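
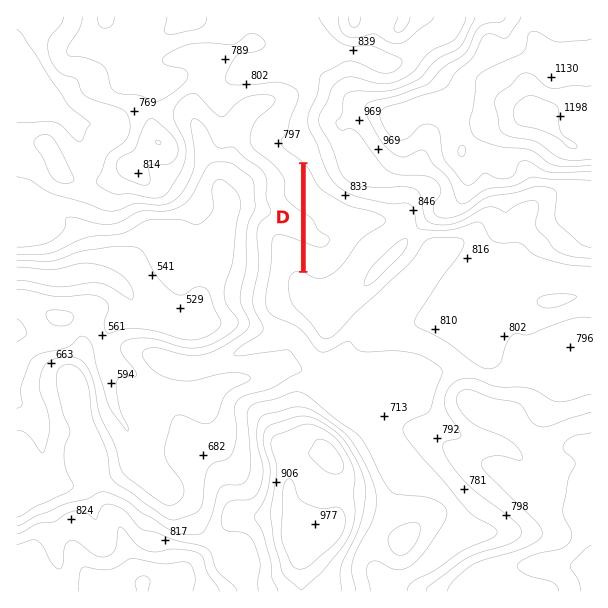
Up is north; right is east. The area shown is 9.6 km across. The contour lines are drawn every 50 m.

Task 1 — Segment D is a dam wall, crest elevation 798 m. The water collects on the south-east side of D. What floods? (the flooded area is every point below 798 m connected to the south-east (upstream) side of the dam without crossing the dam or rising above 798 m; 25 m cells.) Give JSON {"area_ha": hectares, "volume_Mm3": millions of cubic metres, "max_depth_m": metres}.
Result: {"area_ha": 119.9, "volume_Mm3": 31.74, "max_depth_m": 57}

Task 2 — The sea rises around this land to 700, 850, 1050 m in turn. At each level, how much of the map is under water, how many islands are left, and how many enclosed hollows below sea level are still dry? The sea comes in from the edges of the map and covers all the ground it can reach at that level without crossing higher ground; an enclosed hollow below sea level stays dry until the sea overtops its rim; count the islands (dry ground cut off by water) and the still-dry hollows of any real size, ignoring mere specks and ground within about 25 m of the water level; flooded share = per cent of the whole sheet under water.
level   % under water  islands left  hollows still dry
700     22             0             0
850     70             0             0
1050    93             0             0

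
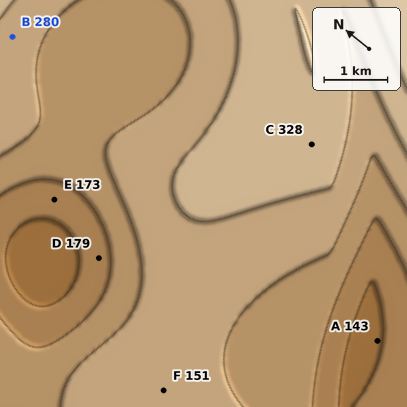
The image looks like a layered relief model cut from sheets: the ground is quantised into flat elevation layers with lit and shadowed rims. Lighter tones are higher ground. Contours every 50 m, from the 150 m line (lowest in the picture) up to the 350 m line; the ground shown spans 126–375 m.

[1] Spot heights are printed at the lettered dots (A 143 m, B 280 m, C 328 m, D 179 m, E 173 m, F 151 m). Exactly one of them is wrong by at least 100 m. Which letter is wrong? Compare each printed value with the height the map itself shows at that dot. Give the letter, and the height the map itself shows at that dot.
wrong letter F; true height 276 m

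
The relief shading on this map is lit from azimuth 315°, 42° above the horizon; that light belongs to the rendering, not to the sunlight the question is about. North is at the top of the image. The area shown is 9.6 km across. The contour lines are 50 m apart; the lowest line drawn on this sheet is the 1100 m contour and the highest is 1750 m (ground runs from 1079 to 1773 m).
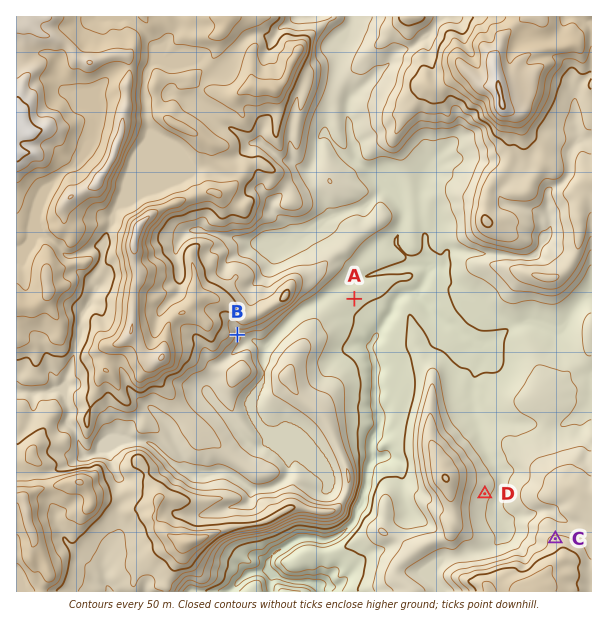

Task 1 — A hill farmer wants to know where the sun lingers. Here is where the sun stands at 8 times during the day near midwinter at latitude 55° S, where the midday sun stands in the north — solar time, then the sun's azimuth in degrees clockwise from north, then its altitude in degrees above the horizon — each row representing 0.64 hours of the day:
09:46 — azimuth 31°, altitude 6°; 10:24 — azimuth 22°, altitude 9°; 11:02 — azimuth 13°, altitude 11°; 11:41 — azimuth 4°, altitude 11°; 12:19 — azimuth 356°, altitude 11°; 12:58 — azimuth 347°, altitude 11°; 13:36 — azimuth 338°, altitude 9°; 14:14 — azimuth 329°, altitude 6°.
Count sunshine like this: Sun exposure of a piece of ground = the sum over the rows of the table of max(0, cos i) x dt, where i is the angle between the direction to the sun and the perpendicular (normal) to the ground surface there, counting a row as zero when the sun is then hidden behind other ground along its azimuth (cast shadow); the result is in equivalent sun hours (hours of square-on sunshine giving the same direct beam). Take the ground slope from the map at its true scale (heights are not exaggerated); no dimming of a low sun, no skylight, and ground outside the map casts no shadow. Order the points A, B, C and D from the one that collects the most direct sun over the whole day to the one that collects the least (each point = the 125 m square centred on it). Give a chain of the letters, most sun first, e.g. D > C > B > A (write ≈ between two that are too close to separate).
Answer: C > A ≈ D > B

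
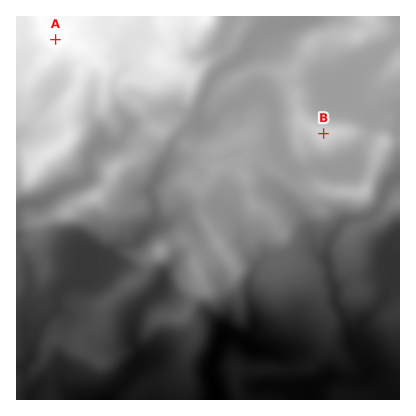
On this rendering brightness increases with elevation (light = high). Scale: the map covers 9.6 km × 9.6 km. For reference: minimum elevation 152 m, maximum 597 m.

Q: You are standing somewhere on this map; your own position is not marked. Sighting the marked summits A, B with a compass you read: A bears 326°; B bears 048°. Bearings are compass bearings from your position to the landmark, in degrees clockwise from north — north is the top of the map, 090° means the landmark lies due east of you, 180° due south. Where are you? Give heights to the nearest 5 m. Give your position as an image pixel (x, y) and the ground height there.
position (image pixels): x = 196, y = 248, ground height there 395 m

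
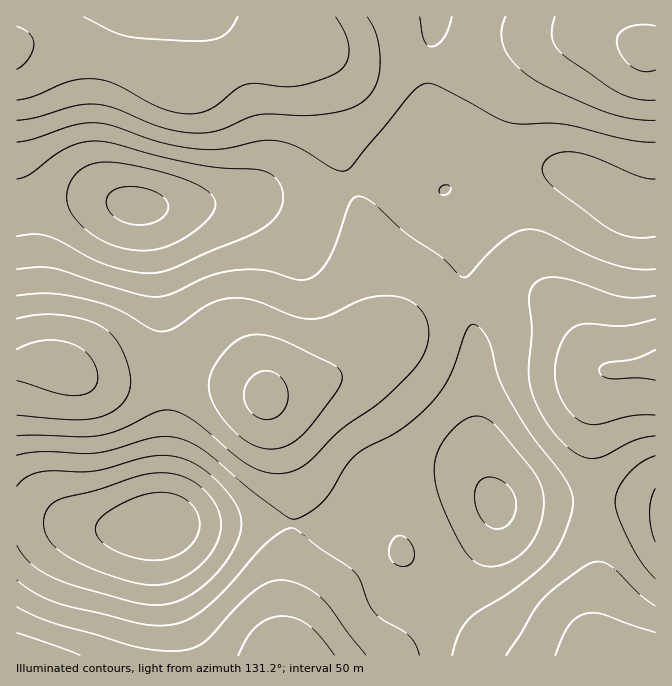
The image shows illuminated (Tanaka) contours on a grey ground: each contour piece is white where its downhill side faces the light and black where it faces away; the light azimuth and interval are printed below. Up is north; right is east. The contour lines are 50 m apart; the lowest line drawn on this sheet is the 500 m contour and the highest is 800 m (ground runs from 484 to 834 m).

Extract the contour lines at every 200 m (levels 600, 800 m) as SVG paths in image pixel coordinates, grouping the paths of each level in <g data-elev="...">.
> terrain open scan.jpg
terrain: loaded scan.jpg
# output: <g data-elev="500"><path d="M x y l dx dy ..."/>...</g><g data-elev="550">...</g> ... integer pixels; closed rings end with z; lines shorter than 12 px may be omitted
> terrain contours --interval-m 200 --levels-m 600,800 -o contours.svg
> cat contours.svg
<g data-elev="600"><path d="M506 655l28-45 9-12 21-17 28-18 8-1 10 4 30 29 15 11"/><path d="M17 607l33 15 80 23 25 5 25 1 14-3 11-7 34-36 19-17 14-7 13-1 20 7 17 11 44 57"/><path d="M655 436l-21 5-35 17-10 0-10-3-19-15-17-23-11-25-3-22 3-40-3-33 3-10 7-6 8-3 12-1 18 5 43 15 15 1 20-2"/><path d="M17 296l35-3 38 7 26 8 34 20 12 4 7-2 8-3 32-22 18-7 12 0 13 2 42 16 18 3 16-3 37-17 13-3 14 0 15 3 11 8 8 11 3 15-2 13-5 12-8 12-14 13-22 20-38 27-33 33-9 6-10 3-18 1-18-6-17-11-41-36-14-7-10-3-13 2-35 17-22 6-18 2-65-1"/><path d="M655 120l-25-2-25-6-54-24-21-11-16-14-10-15-3-16 4-15"/><path d="M367 17l7 11 5 15 1 19-1 15-5 11-7 10-10 7-12 5-33 5-54 0-11 3-27 12-20 3-16-1-19-4-50-20-20-4-20 2-38 11-20 3"/></g><g data-elev="800"><path d="M149 560l15 0 13-5 12-7 8-11 3-12-2-10-6-10-10-8-8-3-10-2-22 3-29 13-11 9-5 7-2 4 2 7 10 11 19 9z"/><path d="M128 223l16 2 15-5 8-8 1-5-1-5-8-9-15-5-17-1-13 3-5 3-2 5 1 10 7 9z"/></g>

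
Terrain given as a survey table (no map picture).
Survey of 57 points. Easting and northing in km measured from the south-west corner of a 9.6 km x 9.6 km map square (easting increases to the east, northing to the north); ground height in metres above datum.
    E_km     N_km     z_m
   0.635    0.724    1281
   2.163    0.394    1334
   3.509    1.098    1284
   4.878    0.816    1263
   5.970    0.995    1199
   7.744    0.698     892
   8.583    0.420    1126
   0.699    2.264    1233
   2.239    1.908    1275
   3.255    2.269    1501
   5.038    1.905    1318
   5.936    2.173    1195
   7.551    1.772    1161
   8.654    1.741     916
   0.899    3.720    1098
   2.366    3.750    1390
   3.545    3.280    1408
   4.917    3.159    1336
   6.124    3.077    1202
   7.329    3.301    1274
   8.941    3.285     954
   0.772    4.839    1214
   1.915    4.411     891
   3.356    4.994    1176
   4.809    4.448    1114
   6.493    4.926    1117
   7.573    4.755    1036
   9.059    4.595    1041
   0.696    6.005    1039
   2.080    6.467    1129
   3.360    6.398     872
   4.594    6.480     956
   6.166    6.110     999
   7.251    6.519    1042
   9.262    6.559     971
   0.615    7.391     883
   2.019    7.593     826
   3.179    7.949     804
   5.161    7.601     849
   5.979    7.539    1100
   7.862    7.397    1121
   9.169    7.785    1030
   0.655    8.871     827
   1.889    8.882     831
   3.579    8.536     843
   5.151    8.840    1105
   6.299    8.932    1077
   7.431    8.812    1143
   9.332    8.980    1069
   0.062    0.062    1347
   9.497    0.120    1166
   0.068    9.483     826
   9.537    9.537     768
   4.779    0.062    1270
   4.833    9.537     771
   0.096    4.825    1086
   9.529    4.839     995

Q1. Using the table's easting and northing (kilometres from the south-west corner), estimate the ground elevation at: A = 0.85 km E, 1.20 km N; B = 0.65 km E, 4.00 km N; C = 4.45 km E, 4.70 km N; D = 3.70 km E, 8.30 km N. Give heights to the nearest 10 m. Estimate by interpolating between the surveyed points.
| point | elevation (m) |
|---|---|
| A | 1300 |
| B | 1110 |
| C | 1060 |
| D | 740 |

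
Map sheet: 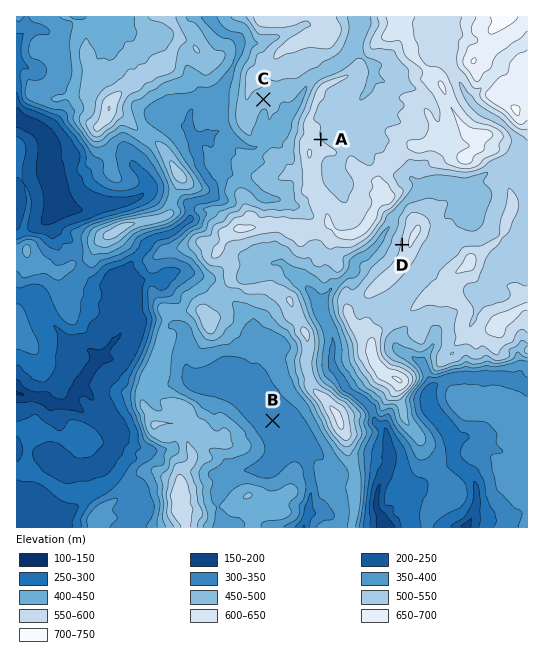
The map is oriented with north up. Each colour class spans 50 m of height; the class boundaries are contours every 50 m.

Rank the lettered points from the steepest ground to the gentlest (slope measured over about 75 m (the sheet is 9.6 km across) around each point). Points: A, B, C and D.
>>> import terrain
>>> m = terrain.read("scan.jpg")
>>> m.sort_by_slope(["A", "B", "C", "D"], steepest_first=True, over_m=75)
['D', 'A', 'C', 'B']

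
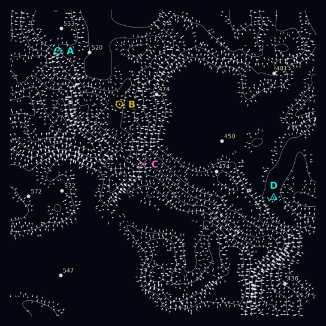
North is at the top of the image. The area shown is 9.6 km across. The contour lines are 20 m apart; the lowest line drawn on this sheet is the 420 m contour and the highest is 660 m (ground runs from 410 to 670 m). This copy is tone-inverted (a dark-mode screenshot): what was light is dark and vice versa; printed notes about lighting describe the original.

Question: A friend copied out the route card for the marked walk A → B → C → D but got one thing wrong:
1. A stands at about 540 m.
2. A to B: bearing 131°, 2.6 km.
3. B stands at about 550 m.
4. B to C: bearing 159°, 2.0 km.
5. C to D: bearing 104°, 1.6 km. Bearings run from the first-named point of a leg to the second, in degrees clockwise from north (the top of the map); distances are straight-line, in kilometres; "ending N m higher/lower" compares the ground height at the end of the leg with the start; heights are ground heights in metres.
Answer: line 5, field distance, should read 4.2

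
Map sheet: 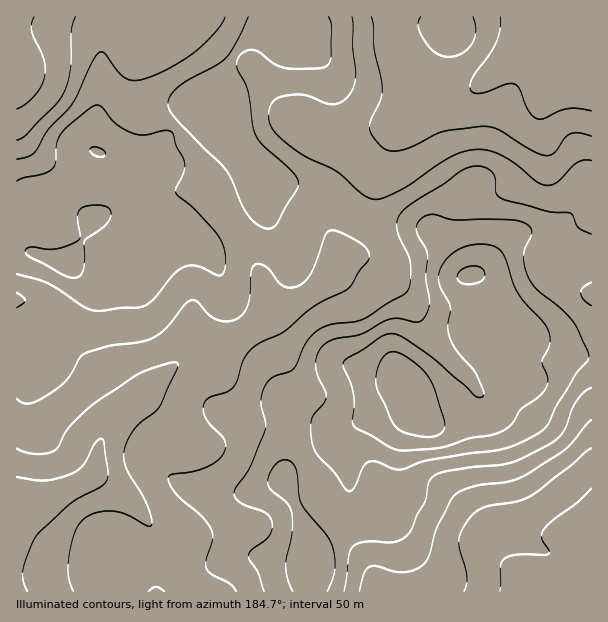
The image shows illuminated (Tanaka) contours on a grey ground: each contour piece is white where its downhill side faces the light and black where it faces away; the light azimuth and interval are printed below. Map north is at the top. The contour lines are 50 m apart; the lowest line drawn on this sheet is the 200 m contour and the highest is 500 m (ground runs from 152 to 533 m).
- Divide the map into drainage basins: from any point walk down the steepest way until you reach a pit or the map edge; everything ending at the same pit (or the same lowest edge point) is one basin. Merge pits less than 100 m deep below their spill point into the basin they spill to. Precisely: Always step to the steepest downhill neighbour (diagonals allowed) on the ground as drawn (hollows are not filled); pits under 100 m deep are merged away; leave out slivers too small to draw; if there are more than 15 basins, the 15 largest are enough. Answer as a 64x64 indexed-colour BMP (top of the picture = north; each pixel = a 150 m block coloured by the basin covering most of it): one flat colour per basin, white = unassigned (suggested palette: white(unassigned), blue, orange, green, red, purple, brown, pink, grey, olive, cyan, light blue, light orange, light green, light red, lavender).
<image width="64" height="64" href="data:image/bmp;base64,Qk12CAAAAAAAAHYAAAAoAAAAQAAAAEAAAAABAAQAAAAAAAAIAAATCwAAEwsAABAAAAAAAAAA////ALR3HwAOf/8ALKAsACgn1gC9Z5QAS1aMAMJ34wB/f38AIr28AM++FwDox64AeLv/AIrfmACWmP8A1bDFABERERERERERERERERERERETMzMzMzMzMzMzMzMzMzMzERERERERERERERERERERERMzMzMzMzMzMzMzMzMzMzMREREREREREREREREREREREzMzMzMzMzMzMzMzMzMzMxERERERERERERERERERERETMzMzMzMzMzMzMzMzMzMzERERERERERERERERERERERMzMzMzMzMzMzMzMzMzMzMREREREREREREREREREREREzMzMzMzMzMzMzMzMzMzMxEREREREREREREREREREREzMzMzMzMzMzMzMzMzMzMzERERERERERERERERERERETMzMzMzMzMzMzMzMzMzMzMRERERERERERERERERERERMzMzMzMzMzMzMzMzMzMzMxERERERERERERERERERERMzMzMzMzMzMzMzMzMzMzMzEREREREREREREREREREREzMzMzMzMzMzMzMzMzMzMzMREREREREREREREREREREzMzMzMzMzMzMzMzMzMzMzMxERERERERERERERERERETMzMzMzMzMzMzMzMzMzMzMzERERERERERERERERERERMzMzMzMzMzMzMzMzMzMzMzMRERERERERERERERERERETMzMzMzMzMzMzMzMzMzMzMxERERERERERERERERERERETMzMzMzMzMzMzMzMzMzMzERERERERERERERERERERERETMzMzMzMzMzMzMzMzMzMREREREREREREREREREREREREzMzMzMzMzMzMzMzMzMxEREREREREREREREREREREREREzMzMzMRERMzMzMzMzERERERERERERERERERERERERERMzMzERERERMzMzMzMRERERERERERERERERERERERERERMzMRERERETMzMzMxERERERERERERERERERERERERERERERERERERMzMzMzERERERERERERERERERERERERERERERERERERETMzMzMRERERERERERERERERERERERERERERERERERERMzMzMxERERERERERERERERERERERERERERERERERERMzMzMzEREREREREREREREREREREREREREREREREREREzMzMzMREREREREREREREREREREREREREREREREREREzMzMiIhERERERERERERERERERERERERERERERERERETMzIiIiEREREREREREREREREREREREREREREREREREREzIiIiIRERERERERERERERERERERERERERERERERERETIiIiIhERERERERERERERERERERERERERERERERERERIiIiIiERERERERERERERERERERERERERERERERERERIiIiIiIRERERERERERERERERERERERERERERERERERIiIiIiIhEREREREREREREREREREREREREREREREREREiIiIiIiEREREREREREREREREREREREREREREREREREiIiIiIiIRERERERERERERERERERERERERERERERERIiIiIiIiIhEREREREREREREREREREREREREREREREREiIiIiIiIiERREERESIiIREREREREREREREREREREREiIiIiIiIiJERERBESIiIiIhIREREREREREREREREREiIiIiIiIiIkREREESIiIiIiIiEREREREREREREREREiIiIiIiIiIiRERERCIiIiIiIiIhERERERERERERERIiIiIiIiIiIiJEREREQiIiIiIiIiIhERERERERESIiIiIiIiIiIiIiIkREREREIiIiIiIiIiIREREREREiIiIiIiIiIiIiIiIiRERERERCIiIiIiIiIiERERERIiIiIiIiIiIiIiIiIiJEREREREIiIiIiIiIiIhERERIiIiIiIiIiIiIiIiIiIkREREREQiIiIiIiIiIiEiIiIiIiIiIiIiIiIiIiIiIiRERERERCIiIiIiIiIiIiIiIiIiIiIiIiIiIiIiIiIiJEREREREIiIiIiIiIiIiIiIiIiIiIiIiIiIiIiIiIiIkRERERERERCIiIiIiIiIiIiIiIiIiIiIiIiIiIiIiIiREREREREREQiIiIiIiIiIiIiIiIiIiIiIiIiIiIiIiJEREREREREREIiIiIiIiIiIiIiIiIiIiIiIiIiIiIiIkRERERERERERCIiIiIiIiIiIiIiIiIiIiIiIiIiIiIiREREREREREREQiIiIiIiIiIiIiIiIiIiIiIiIiIiIiJERERERERERERCIiIiIiIiIiIiIiIiIiIiIiIiIiIiIkREREREREREREQiIiIiIiIiIiIiIiIiIiIiIiIiIiIiREREREREREREREIiIiIiIiIiIiIiIiIiIiIiIiIiIiJERERERERERERERCIiIiIiIiIiIiIiIiIiIiIiIiIiIkREREREREREREREQiIiIiIiIiIiIiIiIiIiIiIiIiIiREREREREREREREREIiIiIiIiIiIiIiIiIiIiIiIiIiJEREREREREREREREQiIiIiIiIiIiIiIiIiIiIiIiIiIkREREREREREREREREIiIiIiIiIiIiIiIiIiIiIiIiIiRERERERERERERERERCIiIiIiIiIiIiIiIiIiIiIiIiJEREREREREREREREREQiIiIiIiIiIiIiIiIiIiIiIiIkREREREREREREREREREREIiIiIiIiIiIiIiIiIiIiIi"/>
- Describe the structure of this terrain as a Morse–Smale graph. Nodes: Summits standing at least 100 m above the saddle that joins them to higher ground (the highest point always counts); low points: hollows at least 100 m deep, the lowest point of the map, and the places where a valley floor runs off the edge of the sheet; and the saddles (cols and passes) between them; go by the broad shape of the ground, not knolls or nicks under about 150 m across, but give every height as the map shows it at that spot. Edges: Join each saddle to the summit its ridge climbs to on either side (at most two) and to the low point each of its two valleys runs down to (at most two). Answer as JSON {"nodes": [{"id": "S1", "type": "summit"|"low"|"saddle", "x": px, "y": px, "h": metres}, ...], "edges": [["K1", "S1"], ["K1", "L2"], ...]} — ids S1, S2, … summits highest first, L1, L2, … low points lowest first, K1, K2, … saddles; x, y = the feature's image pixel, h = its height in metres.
{"nodes": [
{"id": "S1", "type": "summit", "x": 419, "y": 404, "h": 533},
{"id": "S2", "type": "summit", "x": 68, "y": 263, "h": 417},
{"id": "L1", "type": "low", "x": 533, "y": 17, "h": 152},
{"id": "L2", "type": "low", "x": 17, "y": 500, "h": 158},
{"id": "L3", "type": "low", "x": 531, "y": 591, "h": 177},
{"id": "L4", "type": "low", "x": 17, "y": 17, "h": 186},
{"id": "K1", "type": "saddle", "x": 303, "y": 456, "h": 391},
{"id": "K2", "type": "saddle", "x": 177, "y": 129, "h": 350},
{"id": "K3", "type": "saddle", "x": 368, "y": 216, "h": 313}],
"edges": [["K1", "S1"], ["K1", "L2"], ["K1", "L3"], ["K2", "S2"], ["K2", "L1"], ["K2", "L4"], ["K3", "S1"], ["K3", "S2"], ["K3", "L1"], ["K3", "L2"]]}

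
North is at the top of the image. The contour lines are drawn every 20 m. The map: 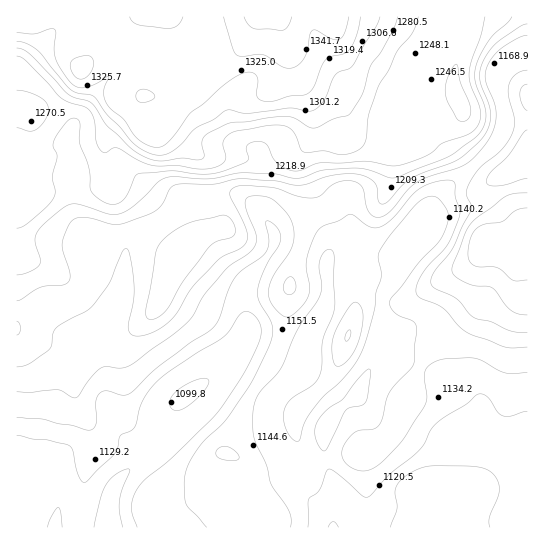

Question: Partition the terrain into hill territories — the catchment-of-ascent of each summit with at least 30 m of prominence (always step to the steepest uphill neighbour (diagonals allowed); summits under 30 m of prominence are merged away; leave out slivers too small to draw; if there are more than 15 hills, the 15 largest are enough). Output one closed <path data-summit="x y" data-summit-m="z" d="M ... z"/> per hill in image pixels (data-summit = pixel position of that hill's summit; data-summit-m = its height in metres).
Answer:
<path data-summit="277 17" data-summit-m="1367" d="M527 16l-511 1 1 511 511-1 0-76-3 0-12 5-30 27 14-16 6-12-23-29-4-21-10-10-47-30-20-5-22 0-5 3-13 30-24 19 1-3-4-8-31-31 8-35 14-22 4-12 0-40 2-7 10-9 19-4 23 12 21 6 26-40 9-21 52-46 10-13 5-12 0-17-7-20-1-13 4-10 6-6 11-6 11-4z"/><path data-summit="519 255" data-summit-m="1237" d="M527 52l-10 3-11 6-6 6-4 10 1 13 7 20 0 17-5 12-10 13-52 46-9 21-24 38-9 21-10 12-4 9 0 24-8 36 1 2 25-1 20 5 47 30 10 10 4 21 23 29-6 12-11 13 27-24 15-6z"/><path data-summit="347 337" data-summit-m="1181" d="M358 241l-19 4-11 12-1 44-4 12-14 22-8 34 2 4 29 28 4 8-1 3 24-19 14-31 8-39 0-24 22-38-4-4-25-6z"/>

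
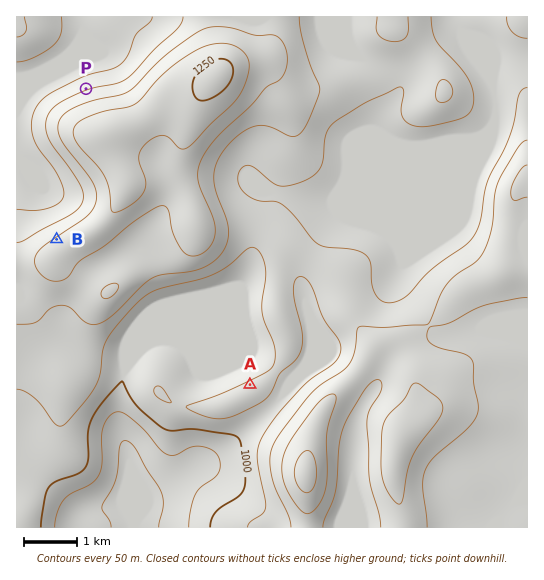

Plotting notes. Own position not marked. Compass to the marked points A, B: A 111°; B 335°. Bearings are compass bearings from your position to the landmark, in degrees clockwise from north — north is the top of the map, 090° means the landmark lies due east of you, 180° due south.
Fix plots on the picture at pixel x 97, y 326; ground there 1100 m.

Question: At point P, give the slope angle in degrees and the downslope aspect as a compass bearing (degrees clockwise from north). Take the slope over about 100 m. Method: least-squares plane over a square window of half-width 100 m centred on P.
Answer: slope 12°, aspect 340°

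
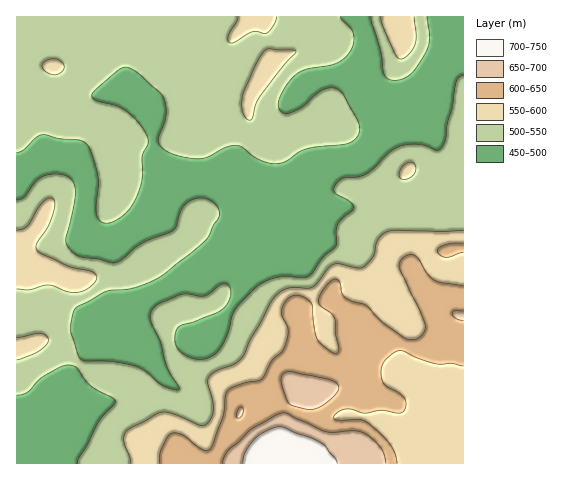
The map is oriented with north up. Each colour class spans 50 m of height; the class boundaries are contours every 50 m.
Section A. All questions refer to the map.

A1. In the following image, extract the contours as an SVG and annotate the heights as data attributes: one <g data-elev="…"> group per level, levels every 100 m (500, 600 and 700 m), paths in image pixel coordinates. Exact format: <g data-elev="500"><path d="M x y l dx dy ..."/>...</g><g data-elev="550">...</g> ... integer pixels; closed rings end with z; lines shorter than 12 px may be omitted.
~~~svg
<g data-elev="500"><path d="M17 395l11-3 10-11 8-6 15-8 8-2 8 3 9 13 5 5 23 13 1 5-18 20-10 22-8 12-2 5"/><path d="M17 153l7-3 11-12 7-3 18 4 18 1 6 2 6 8 8 24 0 12-2 23 2 9 4 4 6 1 7-2 8-5 9-11 8-16 2-14 0-18 6-12 0-6-7-14-14-13-10-6-21-5-4-5 3-6 20-17 10-6 6 2 7 4 25 23 3 8 0 11-8 26 5 7 11 7 16 3 12 1 7-3 17-9 11-2 6 3 16 12 10 3 8 1 9-3 13-9 7-3 43-6 5-3 4-4 1-11-15-29-7-7-7-1-8 2-20 17-12 6-8-1-4-7 2-7 4-9 13-15 10-5 28-5 8-5 6-6 4-10 0-9-2-6-9-8-2-3"/><path d="M463 75l-4 2-3 5-4 26-5 17-1 14-5 9-4 2-11-4-9-2-17 2-10 6-23 22-10 3-13 1-5 3-5 6 0 5 16 10 4 6-16 16-2 7 1 12-2 4-12 10-10 15-5 4-6 2-15-2-10 1-13 5-9 6-20 21-11 33-4 7-6 6-7 3-7 2-15-5-8-8-2-6 0-7 2-5 3-3 35-12 9-6 4-6 3-7 0-5-3-5-4-1-3 1-17 11-17-2-7 1-20 8-6 4-4 7 1 8 10 20 6 25 12 19 0 3-1 1-16-5-16-13-12-6-21-4-26-1-6-1-3-5-7-22 0-13 3-9 5-5 27-15 25-2 21-8 12-7 28-21 15-15 6-13 5-7 1-7-4-7-5-4-7-2-7 0-6 3-8 8-6 17-3 4-29 12-23 18-9 3-14-4-20-3-5-4-6-7-1-7 9-44-1-9-5-8-12-3-14 2-8 6-11 16-7 2"/><path d="M371 17l10 36 3 21 4 5 7 1 8-1 8-5 15-21 4-14-3-22"/></g><g data-elev="600"><path d="M397 463l-2-9-5-9-20-20-9-5-25 0-2-2 0-2 6-5 7-2 17 4 18-3 17 3 5-2 2-7-2-6-6-6-13-7-4-9 0-8 3-6 13-11 6 0 15 7 17 6 17-1 11 3"/><path d="M463 285l-22-2-7-3-6-6-9-14-5-5-5 0-6 3-4 6 1 6 19 38 6 18 0 4-4 6-4 3-6 1-7-2-19-14-18-18-22-8-3-5-3-12-3-2-3 1-10 10-5 11 3 5 10 7 4 6 1 15 3 14-1 3-2 2-11-6-8-8-4-17-1-16-1-4-11-6-9 1-6 5-3 9 0 5 6 14-4 19-12 11-10 19-21 5-10 4-4 3-2 5-2 21-13 32-3 2-4-1-20-15-5-2-6 0-4 4-7 12-1 14"/><path d="M463 243l-17 2-7 3-2 3 3 4 6 2 17-5"/></g><g data-elev="700"><path d="M337 463l-2-4-9-12-6-5-35-14-6-1-13 4-11 8-10 13-2 11"/></g>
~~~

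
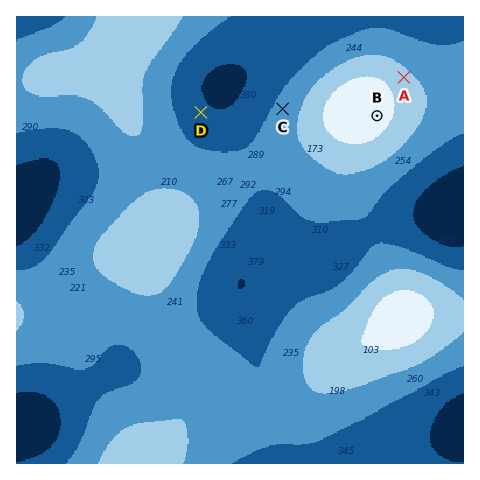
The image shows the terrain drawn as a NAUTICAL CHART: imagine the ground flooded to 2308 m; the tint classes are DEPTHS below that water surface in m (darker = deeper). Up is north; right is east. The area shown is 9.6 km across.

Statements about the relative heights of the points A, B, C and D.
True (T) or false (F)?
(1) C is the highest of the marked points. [F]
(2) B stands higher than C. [T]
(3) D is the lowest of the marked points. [T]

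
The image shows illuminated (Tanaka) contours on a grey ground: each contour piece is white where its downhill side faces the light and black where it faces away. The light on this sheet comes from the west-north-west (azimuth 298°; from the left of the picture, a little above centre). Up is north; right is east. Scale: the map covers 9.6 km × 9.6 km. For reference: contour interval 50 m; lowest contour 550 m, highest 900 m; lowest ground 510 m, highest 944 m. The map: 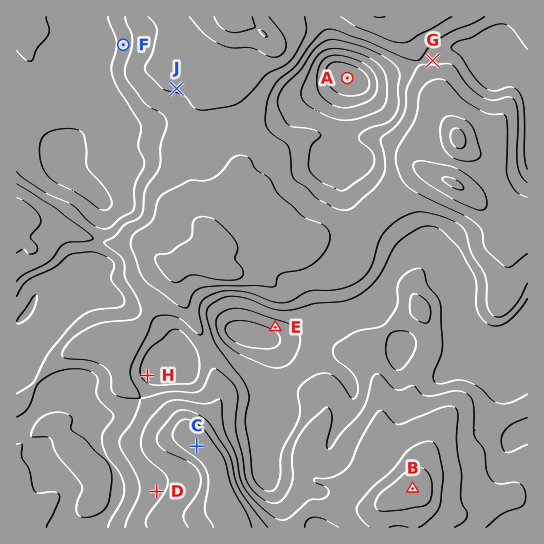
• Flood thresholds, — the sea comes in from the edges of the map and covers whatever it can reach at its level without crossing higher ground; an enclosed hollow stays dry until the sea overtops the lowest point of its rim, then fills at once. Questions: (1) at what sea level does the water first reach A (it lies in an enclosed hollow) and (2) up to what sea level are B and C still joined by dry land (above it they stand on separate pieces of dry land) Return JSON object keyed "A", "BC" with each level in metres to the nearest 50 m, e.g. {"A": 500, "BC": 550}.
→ {"A": 750, "BC": 800}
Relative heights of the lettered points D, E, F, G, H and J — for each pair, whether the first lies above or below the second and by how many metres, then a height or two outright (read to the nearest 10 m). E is below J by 180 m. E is below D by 170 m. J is above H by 120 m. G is above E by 120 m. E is below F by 100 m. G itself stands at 740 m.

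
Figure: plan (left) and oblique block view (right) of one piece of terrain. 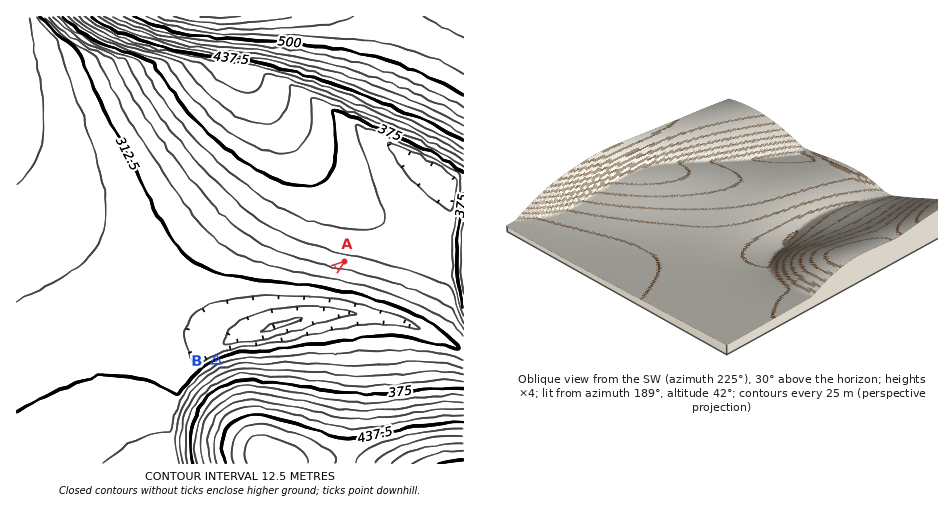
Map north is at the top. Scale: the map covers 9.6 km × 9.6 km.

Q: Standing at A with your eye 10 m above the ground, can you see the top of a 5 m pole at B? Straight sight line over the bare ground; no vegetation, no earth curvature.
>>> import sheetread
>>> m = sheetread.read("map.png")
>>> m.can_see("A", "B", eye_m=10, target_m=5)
True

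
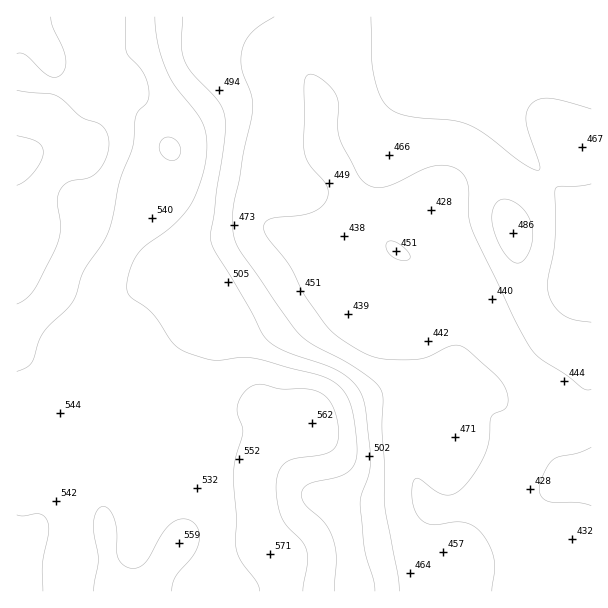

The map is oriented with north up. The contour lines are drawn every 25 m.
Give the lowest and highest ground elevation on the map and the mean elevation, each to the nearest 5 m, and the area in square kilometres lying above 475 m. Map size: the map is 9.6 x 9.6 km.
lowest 420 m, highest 610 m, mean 495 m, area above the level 47.2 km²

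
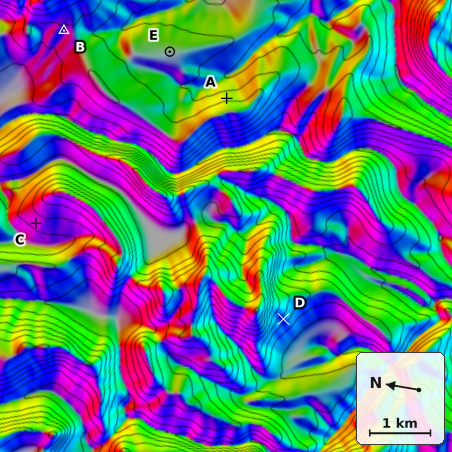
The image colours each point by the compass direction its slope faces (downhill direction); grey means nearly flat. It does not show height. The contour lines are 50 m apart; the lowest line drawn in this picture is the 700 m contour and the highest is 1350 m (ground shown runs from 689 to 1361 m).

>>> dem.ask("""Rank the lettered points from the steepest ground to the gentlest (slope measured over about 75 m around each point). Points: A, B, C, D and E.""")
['D', 'A', 'C', 'B', 'E']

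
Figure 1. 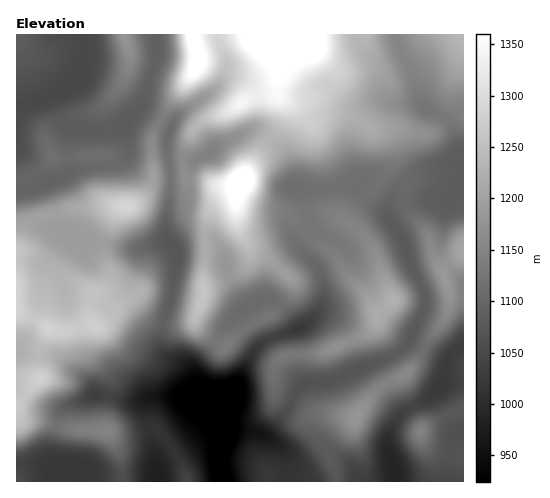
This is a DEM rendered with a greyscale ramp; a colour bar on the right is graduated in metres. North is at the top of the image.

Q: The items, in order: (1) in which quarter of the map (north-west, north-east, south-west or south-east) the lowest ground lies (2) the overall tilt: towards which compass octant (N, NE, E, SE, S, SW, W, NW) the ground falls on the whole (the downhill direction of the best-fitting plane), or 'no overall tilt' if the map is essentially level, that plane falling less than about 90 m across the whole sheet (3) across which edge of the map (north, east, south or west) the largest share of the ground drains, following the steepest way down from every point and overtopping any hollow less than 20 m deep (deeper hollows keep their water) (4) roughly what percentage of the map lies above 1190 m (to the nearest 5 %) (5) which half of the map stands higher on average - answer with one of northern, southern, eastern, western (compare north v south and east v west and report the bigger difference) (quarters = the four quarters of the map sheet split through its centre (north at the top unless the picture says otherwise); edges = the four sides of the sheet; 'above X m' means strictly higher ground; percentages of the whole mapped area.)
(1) Look to the south-west quarter for the lowest ground.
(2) Overall the map slopes down towards the south.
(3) Most of the ground drains across the southern edge.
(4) About 30 % of the map lies above 1190 m.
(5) Taken as a whole, the northern half is higher than the southern.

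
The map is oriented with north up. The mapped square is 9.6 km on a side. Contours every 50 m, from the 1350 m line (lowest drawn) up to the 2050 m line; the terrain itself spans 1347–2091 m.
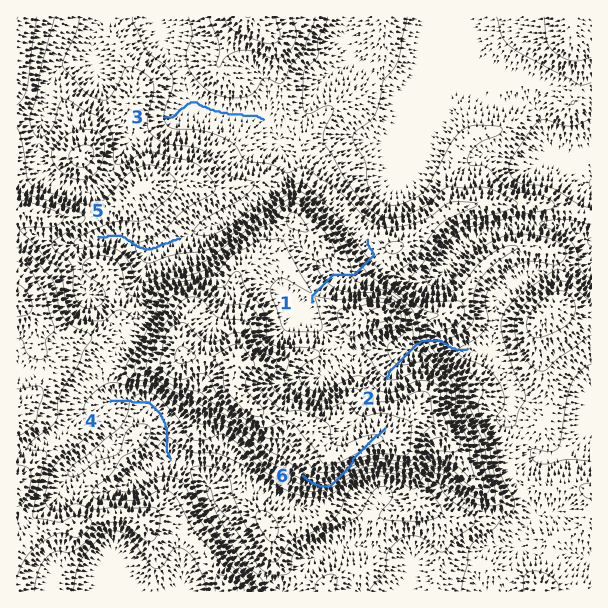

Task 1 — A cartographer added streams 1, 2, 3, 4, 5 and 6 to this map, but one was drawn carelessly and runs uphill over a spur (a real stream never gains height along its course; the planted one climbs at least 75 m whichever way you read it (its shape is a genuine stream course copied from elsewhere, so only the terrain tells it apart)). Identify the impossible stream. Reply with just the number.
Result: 6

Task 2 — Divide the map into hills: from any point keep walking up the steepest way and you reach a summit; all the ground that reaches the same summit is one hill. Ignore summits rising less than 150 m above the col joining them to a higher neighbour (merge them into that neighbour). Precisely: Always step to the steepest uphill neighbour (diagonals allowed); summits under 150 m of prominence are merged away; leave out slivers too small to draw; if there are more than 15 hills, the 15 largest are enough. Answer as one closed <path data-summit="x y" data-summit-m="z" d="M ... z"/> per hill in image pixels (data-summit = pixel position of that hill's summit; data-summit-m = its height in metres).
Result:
<path data-summit="237 363" data-summit-m="2091" d="M591 16l-244 0-3 26 8 18-23 14-9 9-18 37-18 13-5 6-13-17-8-6-34-2-12-4-18-8-19-42-17-27-5-17-137 1 0 213 14 2 24 12 26-1-2 5 1 30 6 12 11 10 13 21 15 15-4 11-14 18-3 9 1 9 6 10 7 5 20 6 14 1-11 7-32 36-22 14-6 5 0 3 6 9 15 13 21-5 25-18 18-7 11 0 7 2 9 5 13 11 7 23 11 15-28 18-11 13-3 8 2 35 409-1z"/><path data-summit="17 300" data-summit-m="1987" d="M24 230l-8 1 0 360 166 1-1-35 3-8 11-13 28-18-11-15-7-23-13-11-16-7-11 0-9 2-28 20-21 8-9-2-16-17-2-6 6-5 22-14 16-20 16-16 11-7-14-1-20-6-7-5-6-10-1-9 3-9 14-18 4-11-15-15-13-21-11-10-6-12 0-33-25-1z"/><path data-summit="248 17" data-summit-m="1701" d="M345 16l-190 0-1 2 4 15 17 27 19 42 10 6 20 6 34 2 8 6 13 17 5-6 18-13 18-37 9-9 23-14-8-18z"/>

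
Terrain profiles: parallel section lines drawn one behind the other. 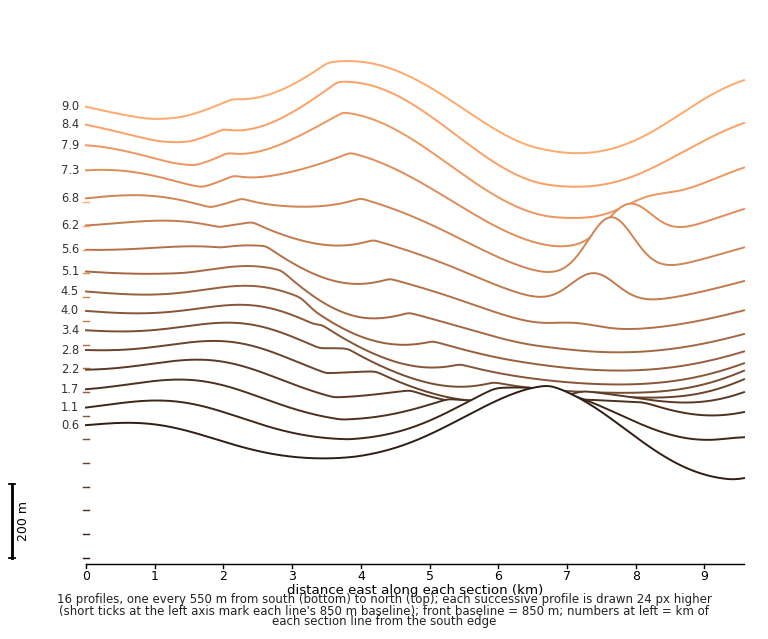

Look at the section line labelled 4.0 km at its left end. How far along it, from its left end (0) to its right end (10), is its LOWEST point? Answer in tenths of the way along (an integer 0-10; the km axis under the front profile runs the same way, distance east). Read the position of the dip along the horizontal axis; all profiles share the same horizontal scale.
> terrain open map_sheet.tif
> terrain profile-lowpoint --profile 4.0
8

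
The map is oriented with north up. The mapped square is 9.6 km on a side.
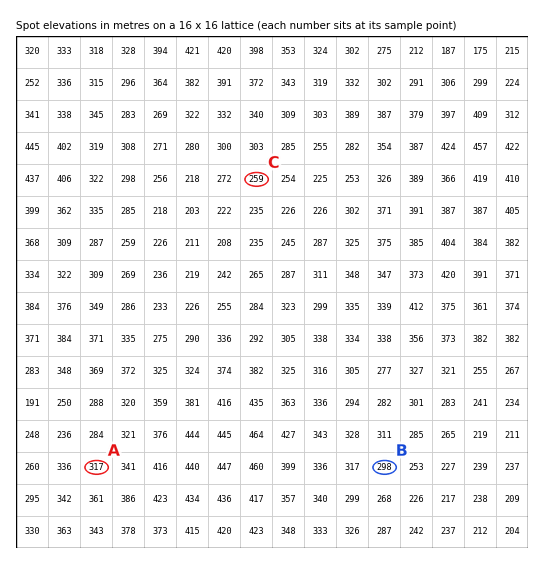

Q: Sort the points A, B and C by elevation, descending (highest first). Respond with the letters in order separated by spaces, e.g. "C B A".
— A B C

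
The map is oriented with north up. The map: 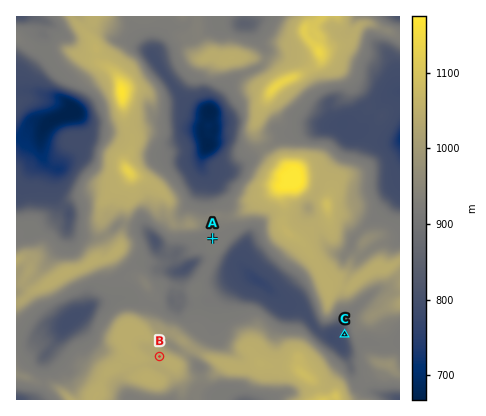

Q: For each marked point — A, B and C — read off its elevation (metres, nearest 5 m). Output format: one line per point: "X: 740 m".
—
A: 920 m
B: 1035 m
C: 815 m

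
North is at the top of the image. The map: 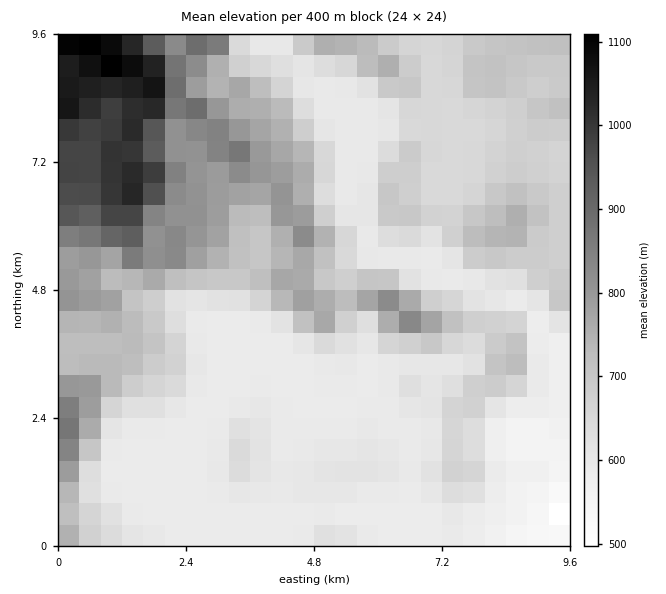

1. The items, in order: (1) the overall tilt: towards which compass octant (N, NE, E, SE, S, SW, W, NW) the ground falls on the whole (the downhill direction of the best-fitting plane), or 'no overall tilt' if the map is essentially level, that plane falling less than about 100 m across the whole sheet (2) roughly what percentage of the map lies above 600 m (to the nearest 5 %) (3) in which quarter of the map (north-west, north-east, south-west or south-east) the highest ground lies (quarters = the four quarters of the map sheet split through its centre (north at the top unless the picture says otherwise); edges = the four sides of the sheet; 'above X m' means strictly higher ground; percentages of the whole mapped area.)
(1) Overall the map slopes down towards the south-east.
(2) Ground above 600 m makes up about 70 % of the sheet.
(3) The highest ground is in the north-west quarter.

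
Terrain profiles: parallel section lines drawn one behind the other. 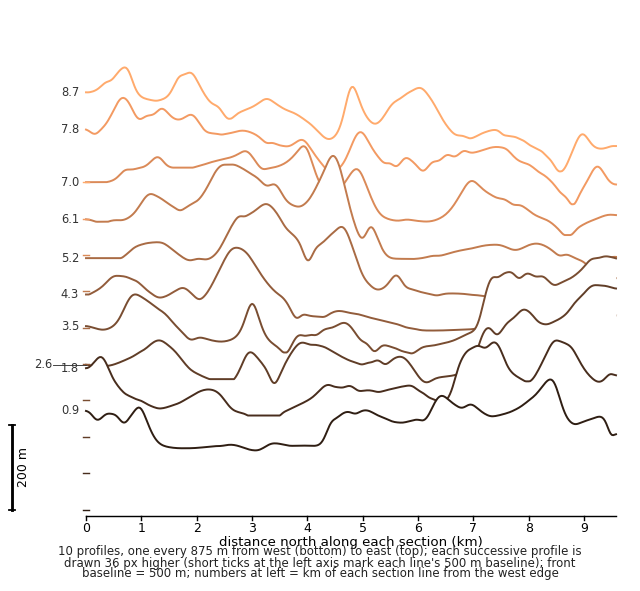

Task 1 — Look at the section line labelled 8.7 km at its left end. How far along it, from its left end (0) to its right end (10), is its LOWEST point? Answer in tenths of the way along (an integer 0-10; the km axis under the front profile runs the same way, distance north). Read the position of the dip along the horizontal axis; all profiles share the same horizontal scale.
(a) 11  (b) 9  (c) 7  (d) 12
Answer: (b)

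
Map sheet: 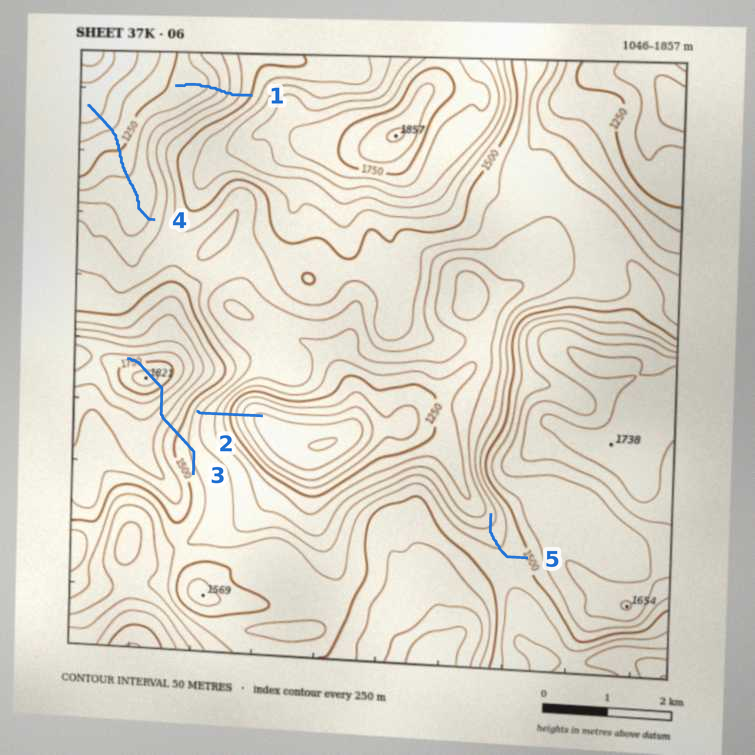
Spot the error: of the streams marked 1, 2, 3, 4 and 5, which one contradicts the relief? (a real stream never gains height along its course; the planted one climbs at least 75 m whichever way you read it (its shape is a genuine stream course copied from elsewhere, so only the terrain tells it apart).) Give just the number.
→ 3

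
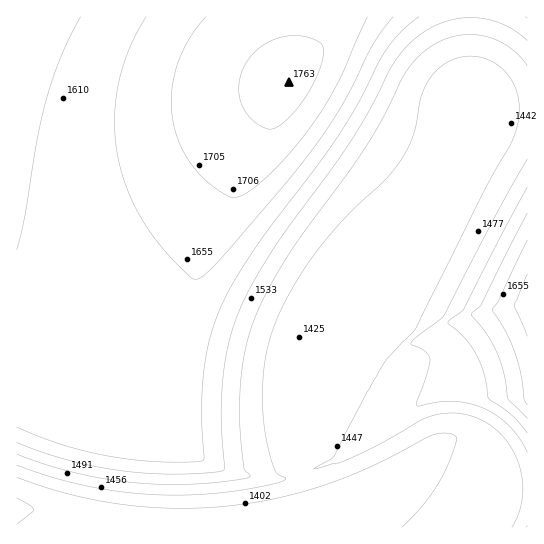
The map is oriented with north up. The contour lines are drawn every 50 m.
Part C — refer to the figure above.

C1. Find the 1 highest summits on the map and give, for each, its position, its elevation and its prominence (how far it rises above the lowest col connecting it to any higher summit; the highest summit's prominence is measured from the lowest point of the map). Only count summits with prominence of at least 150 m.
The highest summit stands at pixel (289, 82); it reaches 1763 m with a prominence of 416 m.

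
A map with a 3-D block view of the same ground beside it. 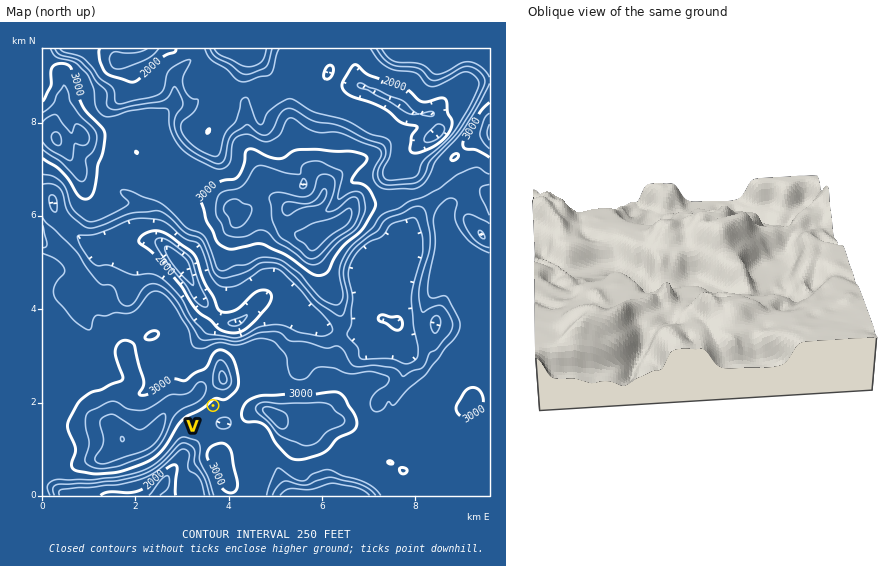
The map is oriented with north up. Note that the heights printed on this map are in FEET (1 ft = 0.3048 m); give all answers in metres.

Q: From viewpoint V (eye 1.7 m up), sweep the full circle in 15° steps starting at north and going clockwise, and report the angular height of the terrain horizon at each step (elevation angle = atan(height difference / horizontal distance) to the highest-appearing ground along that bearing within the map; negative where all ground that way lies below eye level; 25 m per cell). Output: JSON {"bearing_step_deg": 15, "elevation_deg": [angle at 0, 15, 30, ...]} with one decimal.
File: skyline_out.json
{"bearing_step_deg": 15, "elevation_deg": [10.9, 16.3, 16.0, 6.7, 2.2, 0.2, 7.3, 7.8, 1.1, -0.2, -0.2, 1.6, 2.1, -2.9, -2.2, -0.4, 7.5, 9.0, 9.8, 15.1, 17.6, 17.4, 14.7, 11.5]}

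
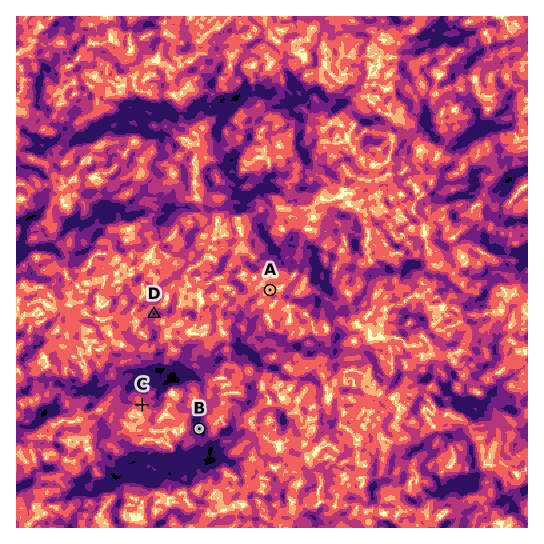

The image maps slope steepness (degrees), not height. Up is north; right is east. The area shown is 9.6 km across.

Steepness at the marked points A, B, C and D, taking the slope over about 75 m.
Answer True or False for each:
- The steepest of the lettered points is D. False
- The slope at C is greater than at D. False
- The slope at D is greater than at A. True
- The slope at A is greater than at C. False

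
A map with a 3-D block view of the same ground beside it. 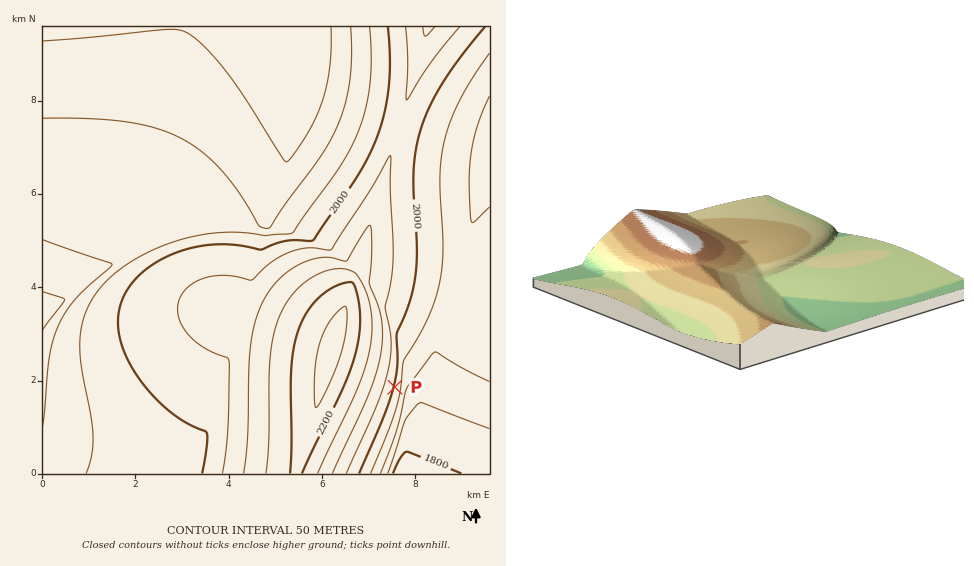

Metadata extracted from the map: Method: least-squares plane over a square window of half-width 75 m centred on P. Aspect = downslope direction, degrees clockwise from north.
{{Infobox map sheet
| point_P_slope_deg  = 16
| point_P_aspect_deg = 103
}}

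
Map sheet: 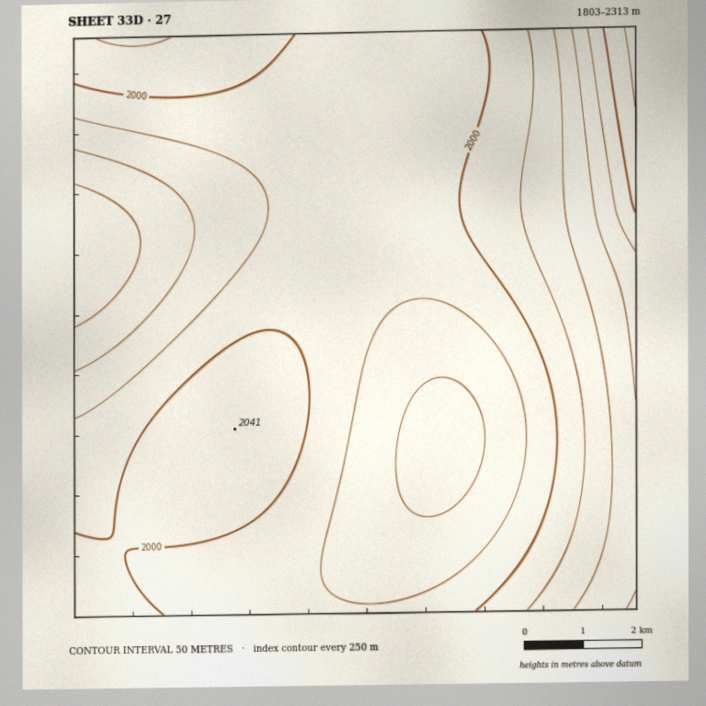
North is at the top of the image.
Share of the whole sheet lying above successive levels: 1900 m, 91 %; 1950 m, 75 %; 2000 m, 36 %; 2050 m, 15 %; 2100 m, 9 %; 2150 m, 4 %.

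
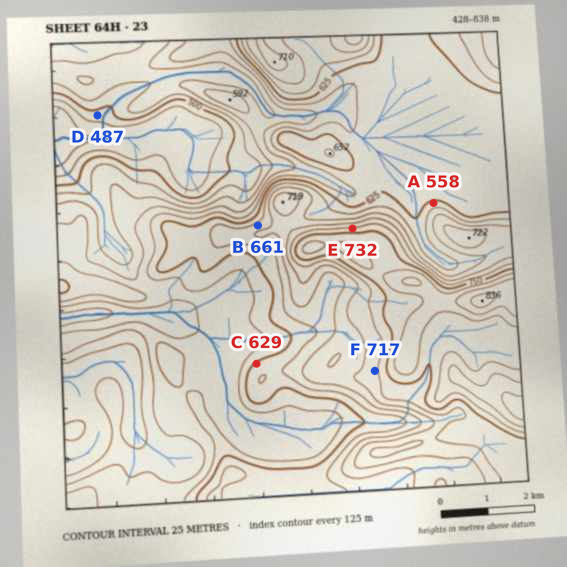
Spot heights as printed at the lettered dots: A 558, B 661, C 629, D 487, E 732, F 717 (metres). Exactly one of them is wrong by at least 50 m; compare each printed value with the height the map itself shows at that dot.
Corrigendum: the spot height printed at A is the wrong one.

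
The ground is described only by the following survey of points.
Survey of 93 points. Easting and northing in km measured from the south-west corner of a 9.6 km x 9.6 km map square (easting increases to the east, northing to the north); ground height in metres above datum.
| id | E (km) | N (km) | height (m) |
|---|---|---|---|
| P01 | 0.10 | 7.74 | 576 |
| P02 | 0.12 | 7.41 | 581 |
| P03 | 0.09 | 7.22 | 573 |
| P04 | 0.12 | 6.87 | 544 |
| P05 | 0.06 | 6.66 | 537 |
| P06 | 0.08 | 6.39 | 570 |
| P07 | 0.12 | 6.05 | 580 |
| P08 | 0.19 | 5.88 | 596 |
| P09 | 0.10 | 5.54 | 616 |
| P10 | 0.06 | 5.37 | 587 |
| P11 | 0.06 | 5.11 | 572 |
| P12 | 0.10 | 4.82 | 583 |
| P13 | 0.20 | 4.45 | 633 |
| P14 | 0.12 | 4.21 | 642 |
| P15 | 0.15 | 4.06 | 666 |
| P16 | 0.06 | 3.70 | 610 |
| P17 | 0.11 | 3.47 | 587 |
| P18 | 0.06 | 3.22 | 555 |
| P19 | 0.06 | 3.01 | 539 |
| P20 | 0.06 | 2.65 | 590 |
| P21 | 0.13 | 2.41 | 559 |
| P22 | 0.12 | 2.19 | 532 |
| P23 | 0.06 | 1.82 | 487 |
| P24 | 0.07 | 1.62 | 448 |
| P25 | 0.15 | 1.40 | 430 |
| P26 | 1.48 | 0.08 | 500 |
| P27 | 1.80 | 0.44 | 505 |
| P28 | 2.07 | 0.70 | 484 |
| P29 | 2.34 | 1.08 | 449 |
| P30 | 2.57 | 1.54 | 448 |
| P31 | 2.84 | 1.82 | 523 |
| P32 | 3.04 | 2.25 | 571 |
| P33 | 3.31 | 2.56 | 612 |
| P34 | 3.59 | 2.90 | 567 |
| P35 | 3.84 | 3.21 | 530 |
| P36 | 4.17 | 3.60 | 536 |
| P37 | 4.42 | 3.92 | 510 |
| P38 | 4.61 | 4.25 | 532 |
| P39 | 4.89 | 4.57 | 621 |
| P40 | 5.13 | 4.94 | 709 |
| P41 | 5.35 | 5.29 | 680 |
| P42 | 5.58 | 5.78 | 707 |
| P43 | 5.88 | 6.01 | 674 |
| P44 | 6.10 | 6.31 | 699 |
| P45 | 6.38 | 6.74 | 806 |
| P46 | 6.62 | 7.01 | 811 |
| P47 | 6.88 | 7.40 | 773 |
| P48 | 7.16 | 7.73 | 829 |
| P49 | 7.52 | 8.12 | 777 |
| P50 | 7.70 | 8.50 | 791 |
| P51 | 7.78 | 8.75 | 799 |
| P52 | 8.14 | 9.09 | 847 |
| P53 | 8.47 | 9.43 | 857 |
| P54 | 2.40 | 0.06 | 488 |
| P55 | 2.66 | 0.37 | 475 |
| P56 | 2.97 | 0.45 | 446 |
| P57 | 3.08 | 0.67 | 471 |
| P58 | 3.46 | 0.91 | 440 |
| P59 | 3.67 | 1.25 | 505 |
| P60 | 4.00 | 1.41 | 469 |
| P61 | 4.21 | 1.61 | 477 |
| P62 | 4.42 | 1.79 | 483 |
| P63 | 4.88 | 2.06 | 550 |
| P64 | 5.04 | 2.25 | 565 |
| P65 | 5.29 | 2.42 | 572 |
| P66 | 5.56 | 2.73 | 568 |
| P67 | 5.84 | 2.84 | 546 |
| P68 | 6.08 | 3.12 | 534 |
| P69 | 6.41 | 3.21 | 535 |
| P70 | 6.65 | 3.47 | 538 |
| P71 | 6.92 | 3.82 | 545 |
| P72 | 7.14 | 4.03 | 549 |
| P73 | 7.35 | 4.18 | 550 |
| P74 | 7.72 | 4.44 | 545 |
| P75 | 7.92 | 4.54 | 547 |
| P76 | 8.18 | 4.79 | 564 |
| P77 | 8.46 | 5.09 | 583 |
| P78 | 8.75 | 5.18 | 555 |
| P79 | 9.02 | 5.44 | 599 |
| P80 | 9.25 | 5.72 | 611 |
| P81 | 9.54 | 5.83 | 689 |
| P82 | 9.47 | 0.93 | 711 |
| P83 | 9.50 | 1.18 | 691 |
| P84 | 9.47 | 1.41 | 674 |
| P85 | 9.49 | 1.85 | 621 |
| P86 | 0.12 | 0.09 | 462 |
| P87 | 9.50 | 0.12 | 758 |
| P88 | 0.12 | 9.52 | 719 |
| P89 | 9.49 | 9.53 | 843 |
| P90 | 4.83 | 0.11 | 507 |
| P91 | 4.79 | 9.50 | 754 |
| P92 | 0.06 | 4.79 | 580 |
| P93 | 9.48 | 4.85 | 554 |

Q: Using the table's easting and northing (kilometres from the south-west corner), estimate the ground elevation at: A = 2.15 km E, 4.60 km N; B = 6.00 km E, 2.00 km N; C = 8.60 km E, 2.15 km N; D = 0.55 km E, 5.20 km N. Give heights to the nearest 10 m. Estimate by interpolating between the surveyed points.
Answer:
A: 590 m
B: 550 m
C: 620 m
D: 590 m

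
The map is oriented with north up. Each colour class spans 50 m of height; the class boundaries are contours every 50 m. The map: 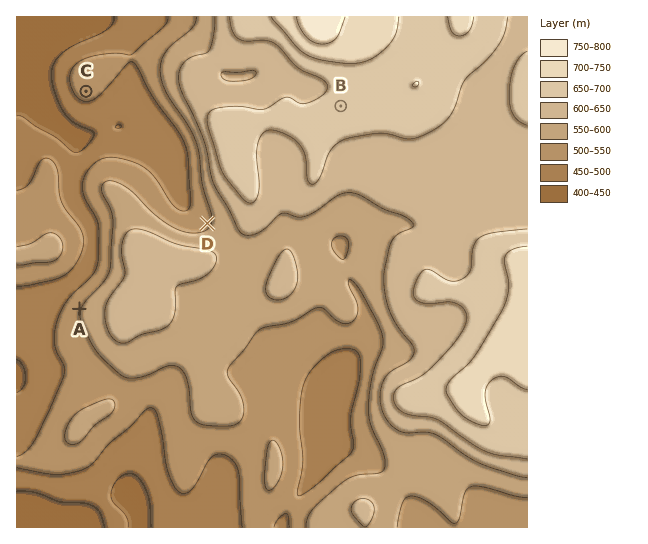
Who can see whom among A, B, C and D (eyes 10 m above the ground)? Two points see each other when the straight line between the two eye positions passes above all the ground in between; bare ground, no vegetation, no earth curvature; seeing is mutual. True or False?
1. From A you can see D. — False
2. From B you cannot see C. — True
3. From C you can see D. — True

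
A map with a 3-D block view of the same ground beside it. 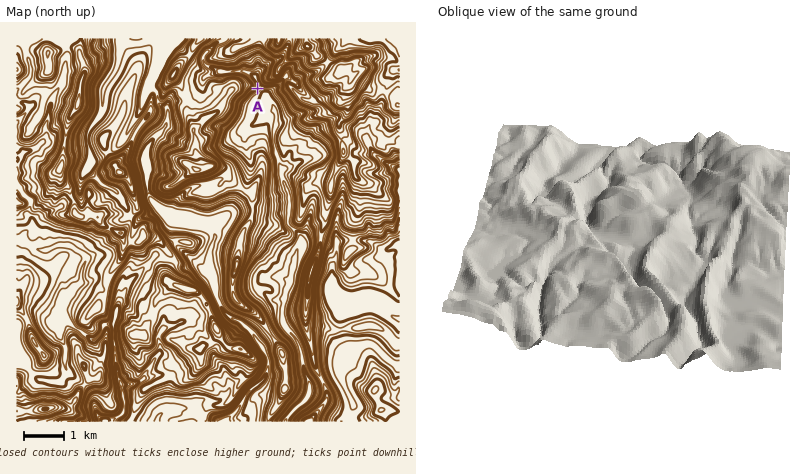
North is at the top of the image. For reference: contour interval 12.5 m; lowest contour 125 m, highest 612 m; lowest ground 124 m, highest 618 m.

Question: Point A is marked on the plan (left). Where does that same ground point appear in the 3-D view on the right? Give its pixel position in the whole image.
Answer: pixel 679 181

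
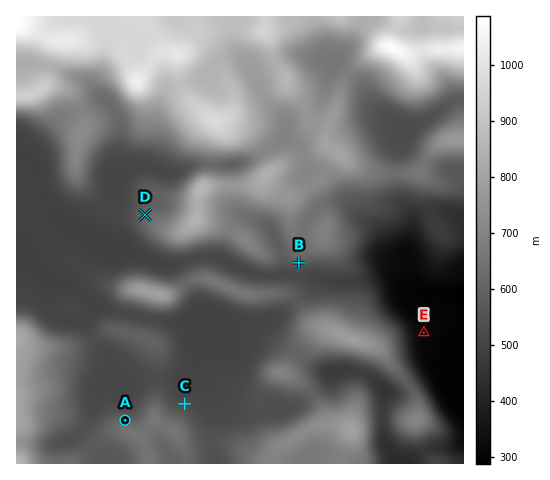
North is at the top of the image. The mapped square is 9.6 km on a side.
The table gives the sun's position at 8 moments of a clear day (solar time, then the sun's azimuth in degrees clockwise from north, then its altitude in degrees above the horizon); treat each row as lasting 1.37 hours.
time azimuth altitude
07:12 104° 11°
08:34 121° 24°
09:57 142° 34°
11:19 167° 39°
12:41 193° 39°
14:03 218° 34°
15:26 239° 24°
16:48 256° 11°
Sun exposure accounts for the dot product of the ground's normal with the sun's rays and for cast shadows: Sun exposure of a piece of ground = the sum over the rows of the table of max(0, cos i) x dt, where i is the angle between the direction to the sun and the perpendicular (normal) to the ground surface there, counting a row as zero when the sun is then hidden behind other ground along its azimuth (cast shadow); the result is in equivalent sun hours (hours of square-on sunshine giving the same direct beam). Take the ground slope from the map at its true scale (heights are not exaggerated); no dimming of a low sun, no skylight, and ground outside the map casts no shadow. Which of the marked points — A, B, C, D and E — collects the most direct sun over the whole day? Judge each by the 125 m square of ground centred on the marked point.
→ B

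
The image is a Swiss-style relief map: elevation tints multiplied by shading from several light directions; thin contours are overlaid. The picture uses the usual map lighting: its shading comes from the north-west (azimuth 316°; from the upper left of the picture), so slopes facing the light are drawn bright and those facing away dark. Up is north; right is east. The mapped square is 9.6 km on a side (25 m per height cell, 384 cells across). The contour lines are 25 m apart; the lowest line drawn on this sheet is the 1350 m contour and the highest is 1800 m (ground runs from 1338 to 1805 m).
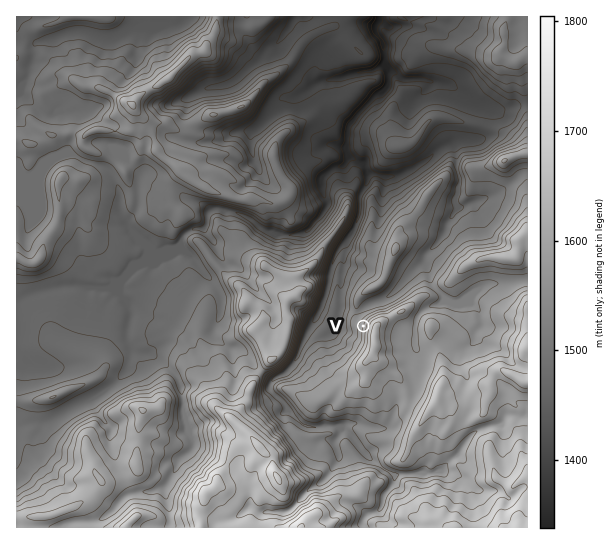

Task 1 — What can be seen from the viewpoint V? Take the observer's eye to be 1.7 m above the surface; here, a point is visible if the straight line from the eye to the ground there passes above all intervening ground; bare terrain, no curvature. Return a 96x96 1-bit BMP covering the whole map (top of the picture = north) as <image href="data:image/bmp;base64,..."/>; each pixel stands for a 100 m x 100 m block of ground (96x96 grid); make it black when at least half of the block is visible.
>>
<image width="96" height="96" href="data:image/bmp;base64,Qk2+BAAAAAAAAD4AAAAoAAAAYAAAAGAAAAABAAEAAAAAAIAEAAATCwAAEwsAAAIAAAAAAAAA////AAAAAAAAAAAAAAA8AAAAAAAAAAAAAAAeAAAAAAAAAAAAAAAOAAAAAAAAAAAAAAAGAAAAAAAAAAAAAAAAAAAAAAAAAAAAAAAAAAAAAAAAAAAAAAAAAAAAAAAAAAAAAAAAAAAAAAAAAAAAAAA8AAAAAAAAAAAAAAB8AAAAAAAAAAAAAAD8AAAAAAAAAAAAAAD4AAAAAAAAAAAAAAD4AAAAAAAAAAAAAADwAAAAAAAAAAAAAAHwAAAAAAAAAAAAAAfgAAAAAAAAAAAAAAfAAAAAAAAAAAAAAA/AAAAAAAAAAAAAAD+AAAAAAAAAAAAAAH8AAAAAAAAAAAAAAP8AAAAAAAAAAAAAAf4AAAAAAAAAAAAAA/4AAAAAAAAAAAAABD4AAAAAAAAAAAAADA4DgAAAAAAAAAAAAA4P4AAAAAAAAAAAAA5/8AAAAAAAAAAAAA//8AAAAAAAAAAAAAeL8AAAAAAAAAAAAADCfAAAAAAAAAAAAADg/gAAAAAAAAAAAADx/4AAAAAAAAAAAAB5/8AAAAAAAAAAAAA5/8AAAAAAAAAAAAA5+QAAAAAAAAAAAAAd/wAAAAAAAAAAAAAc/AAAAAAAAAAAAAAe8eAAAAAAAAAAAAAfccAAAAAAAAAAAAAfMYAAAAAAAAAAAAAfkYAAAAAAAAAAAAAfkYAAAAAAAAAAAAAfmcAAAAAAAAAAAAAP2MAAAAAAAAAAAAAHyGAAAAAAAAAAAAAByAAAAAAAAAAAAAAAyAAAAAAAAAAAAAAHwAAAAAAAAAAAAAAD4AAAAAAAAAAAAAAA4AAAAAAAAAAAAAAA4AIAAAAAAAAAAAAAYAIAAAAAAAAAAAAAcAIAAAAAAAAAAAAAMAAAAAAAAAAAAAAAGAAAAAAAAAAAAAAACAAAAAAAAAAAAAAADAAAAAAAAAAAAAAABAAAAAAAAAAAAAAAAgAAAAAAAAAAAAAAAgAAAAAAAAAAAAAAAAAAAAAAAAAAAAAAAAAAAAAAAAAAAAAAAAAAAAAAAAAAAAAAAAAAAAAAAAAAAAAAAAAAAAAAAAAAAAAAAAAAAAAAAAAAAAAAAAAAAAAAAAAAAAAAAAAAAAAAAAAAAAAAAAAAAAAAAAAAAAAAAAAAAAAAAAAAAAAAAAAAAAAAAAAAAAAAAAAAAAAAAAAAAAAAAAAAAAAAAAAAAAAAAAAAAAAAAAAAAAAAAAAAAAAAAAAAAAAAAAAAAAAAAAAAAAAAAAAAAAAAAAAAAAAAAAAAAAAAAAAAAPAAAAAAAAAAAAAAABgABAAAAAAAAAAAAAgABgAAAAAAAAAAAAQAAgAAAAAAAAAAAAIAAAAAAAAAAAAAAAMAAAAAAAAAAAAEAAAAAAAAAAAAAAACAAAAAAAAAAAAAAABwAAADgAAAAAAAAAA+AAAD4AAAAAAAAAAfAAAD8AAAAAAAAAAHAAAD4AAAAAAAAAADgAAHwAAAAAAAAAABwAAHwAAAAAAAAAAB4wAHgAAAAAAAAAAB54APgAAAAAAAAAAA4cAHgAAAAAAAAAAA8GAHwAAAAA="/>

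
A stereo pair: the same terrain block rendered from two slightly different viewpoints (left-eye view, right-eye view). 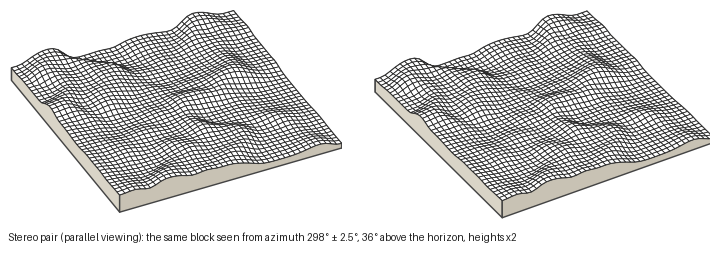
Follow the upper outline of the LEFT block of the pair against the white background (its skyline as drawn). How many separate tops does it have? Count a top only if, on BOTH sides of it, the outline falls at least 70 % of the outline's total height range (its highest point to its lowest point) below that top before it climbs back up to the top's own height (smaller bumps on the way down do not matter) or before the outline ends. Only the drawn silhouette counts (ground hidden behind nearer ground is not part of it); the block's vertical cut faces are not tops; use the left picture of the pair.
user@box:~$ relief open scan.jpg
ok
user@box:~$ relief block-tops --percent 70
0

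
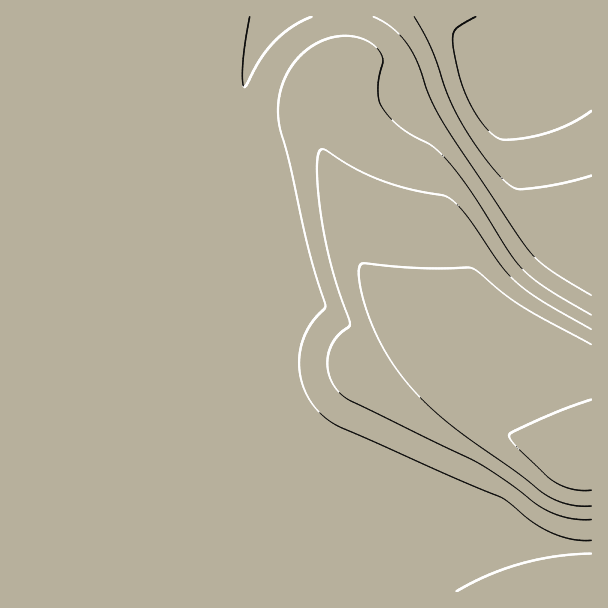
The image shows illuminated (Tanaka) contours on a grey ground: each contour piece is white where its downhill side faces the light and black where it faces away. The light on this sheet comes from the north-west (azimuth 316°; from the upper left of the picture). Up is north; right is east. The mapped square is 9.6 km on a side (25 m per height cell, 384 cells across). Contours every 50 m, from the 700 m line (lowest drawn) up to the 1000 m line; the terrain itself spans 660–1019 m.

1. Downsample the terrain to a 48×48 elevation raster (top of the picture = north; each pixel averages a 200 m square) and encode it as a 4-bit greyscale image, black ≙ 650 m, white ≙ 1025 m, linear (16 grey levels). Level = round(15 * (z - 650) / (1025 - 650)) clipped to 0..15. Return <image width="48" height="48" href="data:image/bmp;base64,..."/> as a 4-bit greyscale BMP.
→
<image width="48" height="48" href="data:image/bmp;base64,Qk32BAAAAAAAAHYAAAAoAAAAMAAAADAAAAABAAQAAAAAAIAEAAATCwAAEwsAABAAAAAAAAAAAAAAABEREQAiIiIAMzMzAERERABVVVUAZmZmAHd3dwCIiIgAmZmZAKqqqgC7u7sAzMzMAN3d3QDu7u4A////AIiIiIiIiHd3d3d3d3d3d4iIiIiIiIiZmYiIiIiIh3d3d3d3d3d3d3eIiIiIiIiIiIiIiIiId3d3d3d3d3d3d3d3iIiIiIiIiIiIiIiId3d3d3d3d3d3d3d3d4iIiIiIiIiIiIiHd3d3d3d3d3d3d3d3d3d4iIiIiIiIiIiHd3d3d3d3d3d3d3d3d3d3d4iJmYiIiIh3d3d3d3d3d3d3d3d3d3d3eImqu4iIiId3d3d3d3d3d3d3d3d3d3d4iJq8zYiIiId3d3d3d3d3d3d3d3d3d3iImrze7oiIiHd3d3d3d3d3d3d3d3d3eIiZq83u/4iIiHd3d3d3d3d3d3d3d3d4iJmrvN7//4iIh3d3d3d3d3d3d3d3d3iJmaq83u7//4iIh3d3d3d3d3d3d3d3iImZqrvN7u7u7oiId3d3d3d3d3d3d3eIiZqqq83e7u7u7oiHd3d3d3d3d3d3d3iJmqqrvN3u7u7u7oiHd3d3d3d3d3d3d4iaqqq7zd7u7u7u7oh3d3d3d3d3d3d3d4mqqqq83d3e7u7u7oh3d3d3d3d3d3d3eJmqqqvN3d3d3u7u7od3d3d3d3d3d3d3eJqqqrzd3d3d3d7u7od3d3d3d3d3d3d3eJqqqrzd3d3d3d3e7Xd3d3d3d3d3d3d3eJqqq83d3d3d3d3d3Hd3d3d3d3d3d3d3eImqq83d3d3d3d3cy3d3d3d3d3d3d3d3d4mavN3d3d3d3dzLqXd3d3d3d3d3d3d3d3iavN3d3d3d3cu6mHd3d3d3d3d3d3d3d3ibzMzMzMzdzLqYdnd3d3d3d3d3d3d3d3irzMzMzMzMy6h3Znd3d3d3d3d3d3d3Z4mrzMzMzMzMuYdmZXd3d3d3d3d3d3d2Z4mrzMzMzMzLqHZlVXd3d3d3d3d3d3dmZ4m7zMzMzMy6l2ZVVXd3d3d3d3d3d3Zmd4q7zMu7u7uph2VVVXd3d3d3d3d3d2ZmeJq7u7u7u7uodlVVVXd3d3d3d3d3d2ZmeJq7u7u7u7qXZVVVVXd3d3d3d3d3dmZmeJq7u7uqqqmHVURFVXd3d3d3d3d3ZmZmeJq7uqqqqph2VERERHd3d3d3d3d3ZmZneJqqqqqqmZhlRERERHd3d3d3d3d2ZmZniaqqqqmZmYdUMzMzRHd3d3d3d3d2ZmZniaqqqZmZiHZDMzMzM3d3d3d3d3dmZmZniaqpmZmIh2VDIiIjM3d3d3d3d3dmZmZ3iaqZmYiId1QyIiIiInd3d3d3d3dmZmZ4maqZmIiHdlMhEREiInd3d3d3d3ZmZmZ4maqZmIh3ZUMRERERInd3d3d3d3ZmZmZ4iamZmIh3ZTIREREREXd3d3d3d3ZmZmZniZmZmIh2VDIRAAEREXd3d3d3d3ZmZmZniZmZmIh2VCERAAAREXd3d3d3d2ZmZmZneJmZmId2UyEREQEREXd3d3d3d2ZmZmZmd4iZiIdlQyEREREREXd3d3d3d2ZmZmZmZ3eIh3ZVQyIREREREXd3d3d3dmZmZmZmZmd3d2VUMyIiEREREg=="/>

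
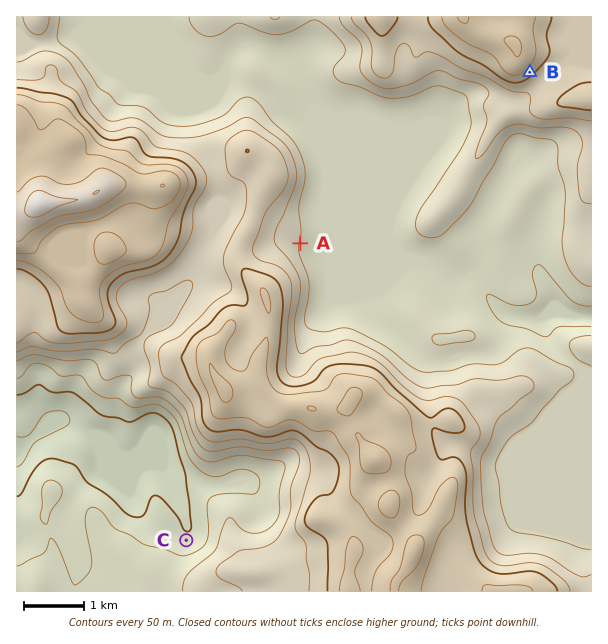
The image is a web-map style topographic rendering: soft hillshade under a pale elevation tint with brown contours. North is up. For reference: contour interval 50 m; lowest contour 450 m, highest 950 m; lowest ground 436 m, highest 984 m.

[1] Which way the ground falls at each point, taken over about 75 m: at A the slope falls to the E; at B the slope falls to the SE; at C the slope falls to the N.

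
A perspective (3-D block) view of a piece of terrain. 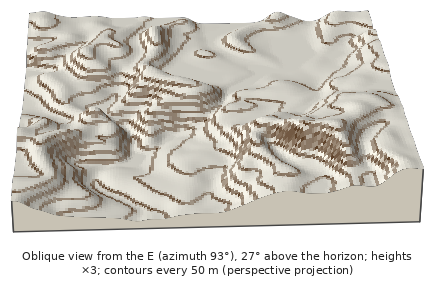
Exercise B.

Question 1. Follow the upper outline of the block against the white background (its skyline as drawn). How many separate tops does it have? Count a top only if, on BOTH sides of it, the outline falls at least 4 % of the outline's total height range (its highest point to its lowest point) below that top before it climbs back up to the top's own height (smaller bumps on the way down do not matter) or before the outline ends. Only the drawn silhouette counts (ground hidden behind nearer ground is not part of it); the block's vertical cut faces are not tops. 3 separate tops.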